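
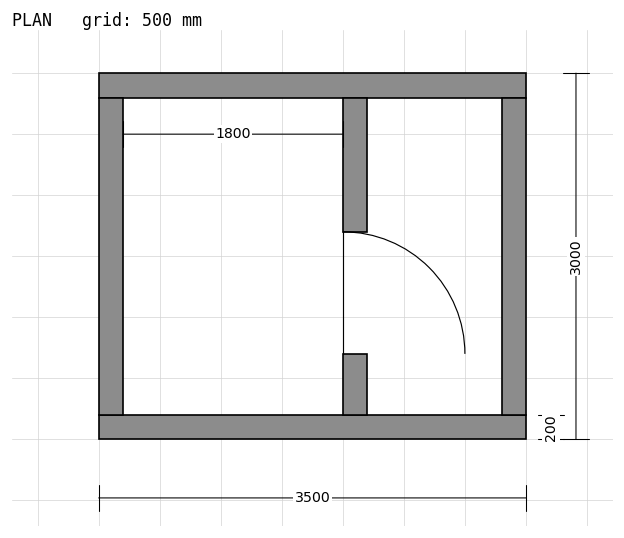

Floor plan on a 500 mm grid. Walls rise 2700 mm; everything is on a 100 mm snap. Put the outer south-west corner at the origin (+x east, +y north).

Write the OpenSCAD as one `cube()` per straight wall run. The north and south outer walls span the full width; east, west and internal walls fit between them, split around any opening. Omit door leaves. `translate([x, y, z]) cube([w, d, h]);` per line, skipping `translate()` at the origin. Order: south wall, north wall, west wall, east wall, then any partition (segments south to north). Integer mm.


cube([3500, 200, 2700]);
translate([0, 2800, 0]) cube([3500, 200, 2700]);
translate([0, 200, 0]) cube([200, 2600, 2700]);
translate([3300, 200, 0]) cube([200, 2600, 2700]);
translate([2000, 200, 0]) cube([200, 500, 2700]);
translate([2000, 1700, 0]) cube([200, 1100, 2700]);


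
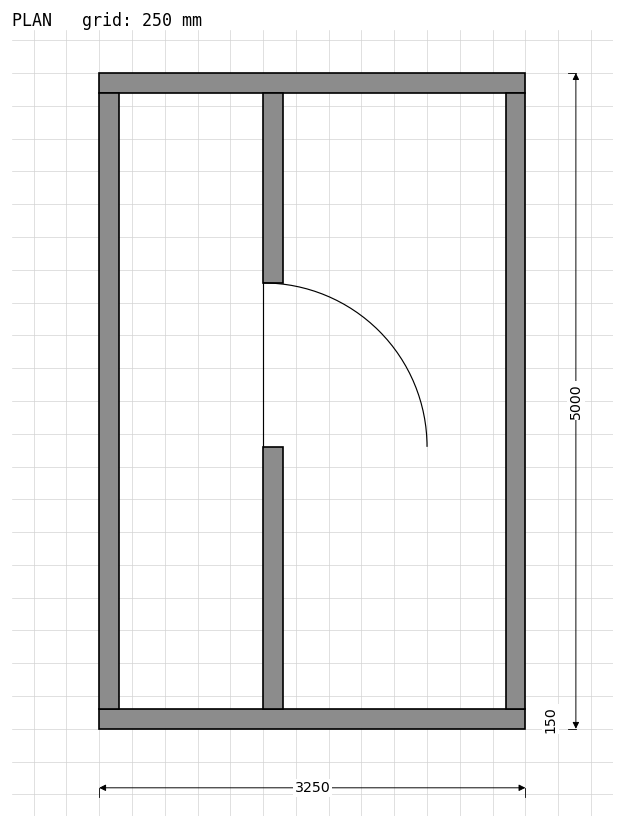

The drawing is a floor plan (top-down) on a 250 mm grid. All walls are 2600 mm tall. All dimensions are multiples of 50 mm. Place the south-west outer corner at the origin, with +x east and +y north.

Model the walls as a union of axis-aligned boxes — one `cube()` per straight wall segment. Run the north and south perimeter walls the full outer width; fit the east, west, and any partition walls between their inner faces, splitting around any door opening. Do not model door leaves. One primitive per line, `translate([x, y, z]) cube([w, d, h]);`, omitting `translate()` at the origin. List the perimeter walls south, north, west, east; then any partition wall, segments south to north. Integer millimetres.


cube([3250, 150, 2600]);
translate([0, 4850, 0]) cube([3250, 150, 2600]);
translate([0, 150, 0]) cube([150, 4700, 2600]);
translate([3100, 150, 0]) cube([150, 4700, 2600]);
translate([1250, 150, 0]) cube([150, 2000, 2600]);
translate([1250, 3400, 0]) cube([150, 1450, 2600]);


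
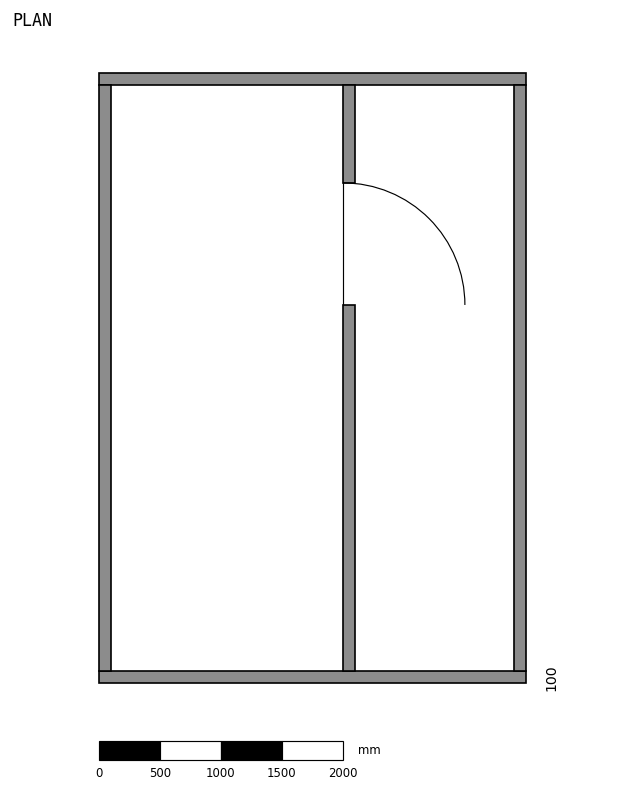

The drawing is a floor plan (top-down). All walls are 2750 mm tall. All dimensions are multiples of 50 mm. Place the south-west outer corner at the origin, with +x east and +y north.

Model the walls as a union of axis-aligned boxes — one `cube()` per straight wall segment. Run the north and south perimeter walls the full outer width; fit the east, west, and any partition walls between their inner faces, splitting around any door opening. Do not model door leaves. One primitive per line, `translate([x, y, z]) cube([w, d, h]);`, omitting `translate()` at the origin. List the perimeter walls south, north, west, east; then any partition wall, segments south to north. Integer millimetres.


cube([3500, 100, 2750]);
translate([0, 4900, 0]) cube([3500, 100, 2750]);
translate([0, 100, 0]) cube([100, 4800, 2750]);
translate([3400, 100, 0]) cube([100, 4800, 2750]);
translate([2000, 100, 0]) cube([100, 3000, 2750]);
translate([2000, 4100, 0]) cube([100, 800, 2750]);


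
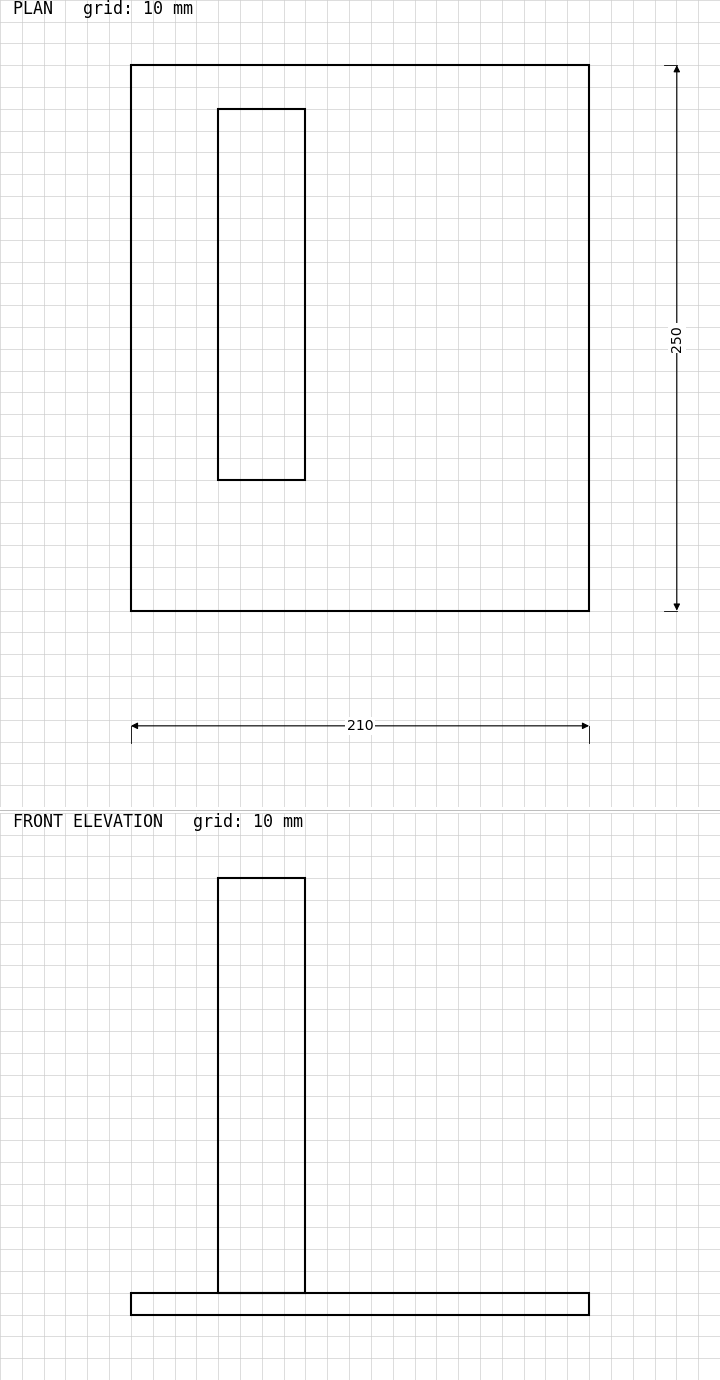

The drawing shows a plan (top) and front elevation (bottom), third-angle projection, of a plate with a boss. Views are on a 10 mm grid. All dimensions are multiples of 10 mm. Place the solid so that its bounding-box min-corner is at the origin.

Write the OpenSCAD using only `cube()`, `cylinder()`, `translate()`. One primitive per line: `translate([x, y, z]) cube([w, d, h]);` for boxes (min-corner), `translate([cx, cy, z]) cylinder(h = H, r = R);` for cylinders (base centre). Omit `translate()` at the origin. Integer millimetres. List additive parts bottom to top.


cube([210, 250, 10]);
translate([40, 60, 10]) cube([40, 170, 190]);


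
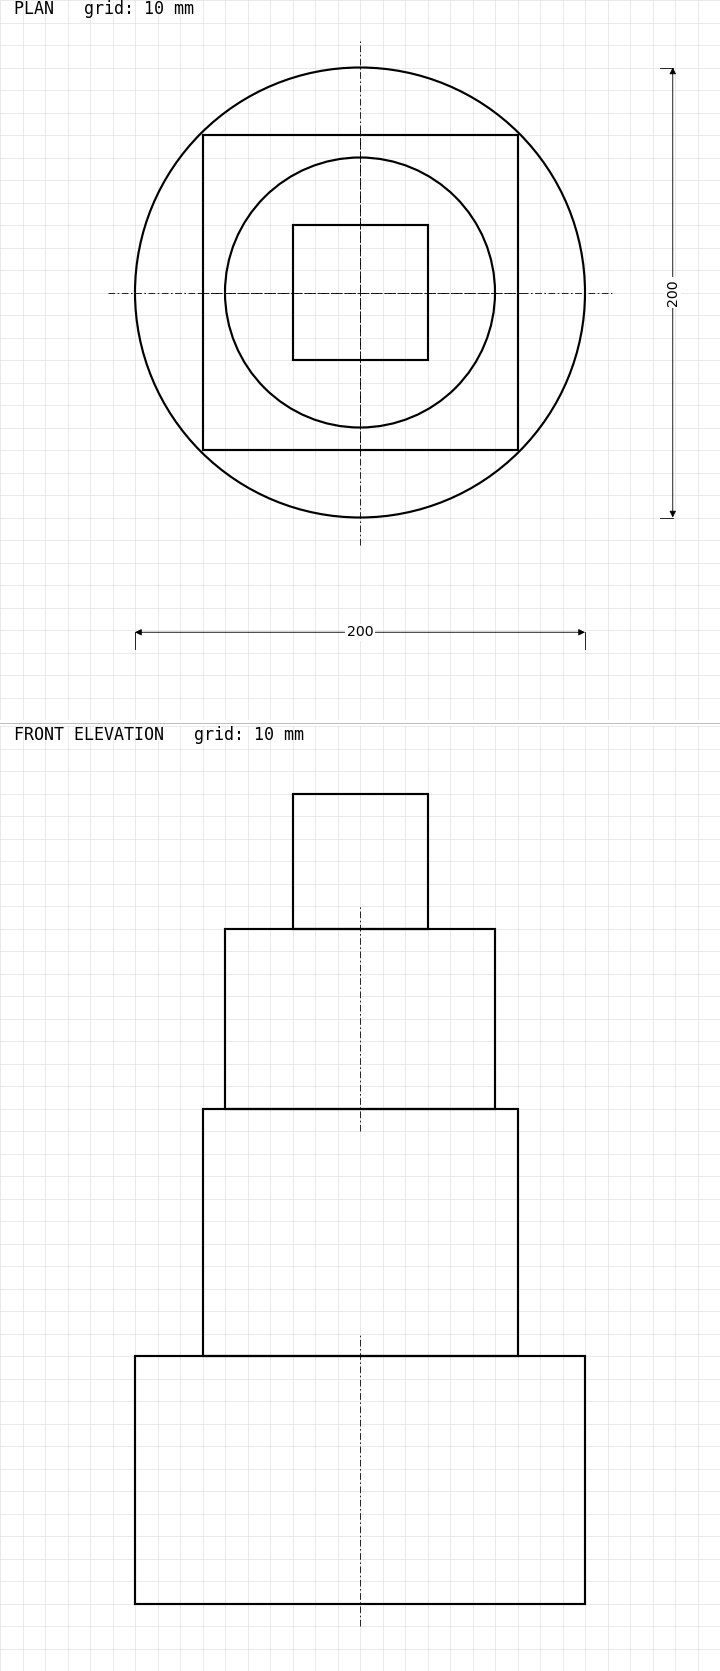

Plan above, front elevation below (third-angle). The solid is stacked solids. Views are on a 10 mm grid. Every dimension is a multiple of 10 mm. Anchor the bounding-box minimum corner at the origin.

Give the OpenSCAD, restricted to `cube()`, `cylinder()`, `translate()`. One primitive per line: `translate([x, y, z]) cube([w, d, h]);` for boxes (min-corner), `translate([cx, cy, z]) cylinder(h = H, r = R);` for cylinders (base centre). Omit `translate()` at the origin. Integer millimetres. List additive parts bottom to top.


translate([100, 100, 0]) cylinder(h = 110, r = 100);
translate([30, 30, 110]) cube([140, 140, 110]);
translate([100, 100, 220]) cylinder(h = 80, r = 60);
translate([70, 70, 300]) cube([60, 60, 60]);


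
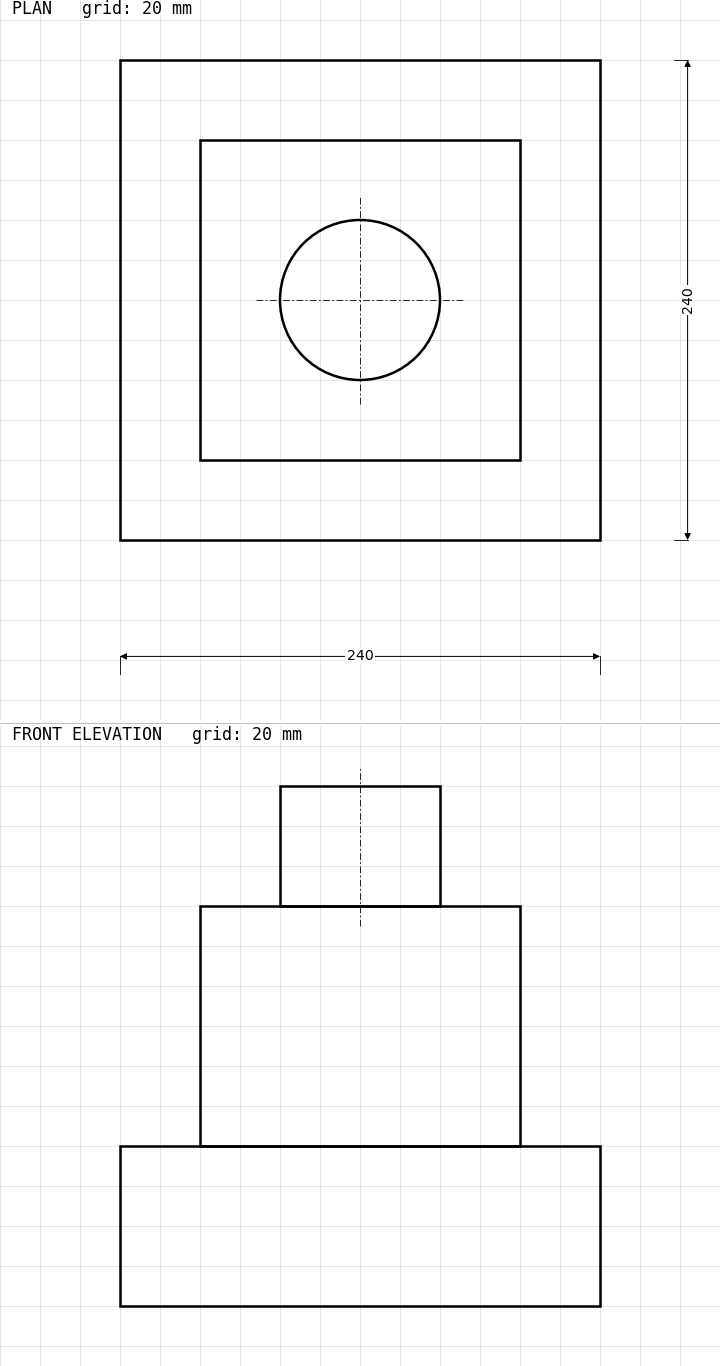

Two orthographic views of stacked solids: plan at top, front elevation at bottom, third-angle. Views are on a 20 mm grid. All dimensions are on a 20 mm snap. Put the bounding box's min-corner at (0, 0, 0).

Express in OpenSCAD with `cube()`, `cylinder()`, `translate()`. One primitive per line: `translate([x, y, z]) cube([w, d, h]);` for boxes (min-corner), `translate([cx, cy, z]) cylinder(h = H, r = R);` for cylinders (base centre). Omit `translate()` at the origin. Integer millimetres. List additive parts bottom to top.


cube([240, 240, 80]);
translate([40, 40, 80]) cube([160, 160, 120]);
translate([120, 120, 200]) cylinder(h = 60, r = 40);


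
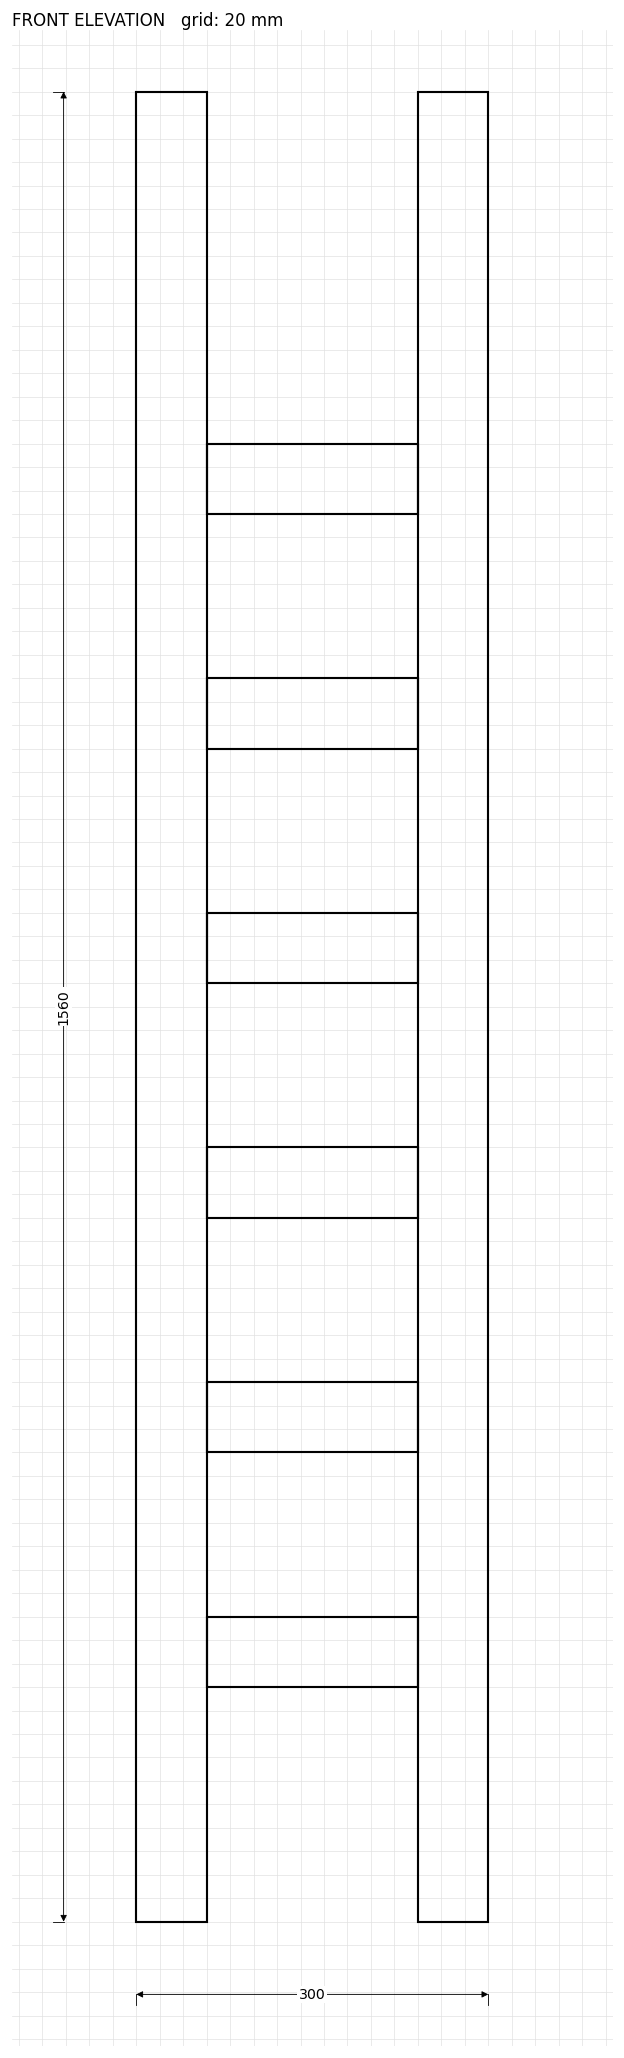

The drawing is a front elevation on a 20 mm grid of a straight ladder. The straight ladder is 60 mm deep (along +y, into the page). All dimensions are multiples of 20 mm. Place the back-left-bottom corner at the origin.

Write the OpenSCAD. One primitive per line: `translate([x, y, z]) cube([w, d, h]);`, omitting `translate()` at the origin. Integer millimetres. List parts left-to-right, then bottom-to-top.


cube([60, 60, 1560]);
translate([60, 0, 200]) cube([180, 60, 60]);
translate([60, 0, 400]) cube([180, 60, 60]);
translate([60, 0, 600]) cube([180, 60, 60]);
translate([60, 0, 800]) cube([180, 60, 60]);
translate([60, 0, 1000]) cube([180, 60, 60]);
translate([60, 0, 1200]) cube([180, 60, 60]);
translate([240, 0, 0]) cube([60, 60, 1560]);


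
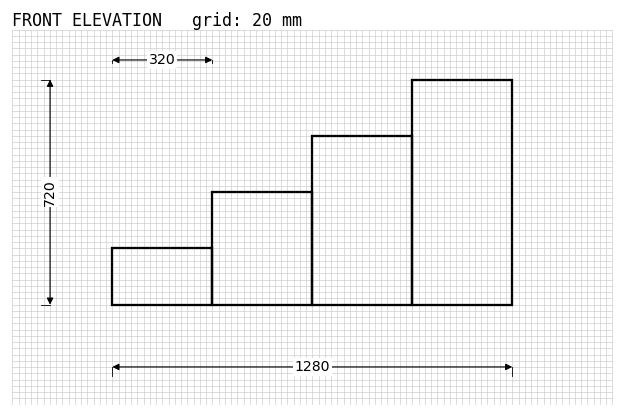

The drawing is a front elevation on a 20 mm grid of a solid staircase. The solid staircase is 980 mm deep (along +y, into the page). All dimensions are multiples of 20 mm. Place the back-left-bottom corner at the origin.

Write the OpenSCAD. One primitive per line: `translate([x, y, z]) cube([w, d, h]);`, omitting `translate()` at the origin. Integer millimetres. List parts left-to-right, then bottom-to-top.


cube([320, 980, 180]);
translate([320, 0, 0]) cube([320, 980, 360]);
translate([640, 0, 0]) cube([320, 980, 540]);
translate([960, 0, 0]) cube([320, 980, 720]);


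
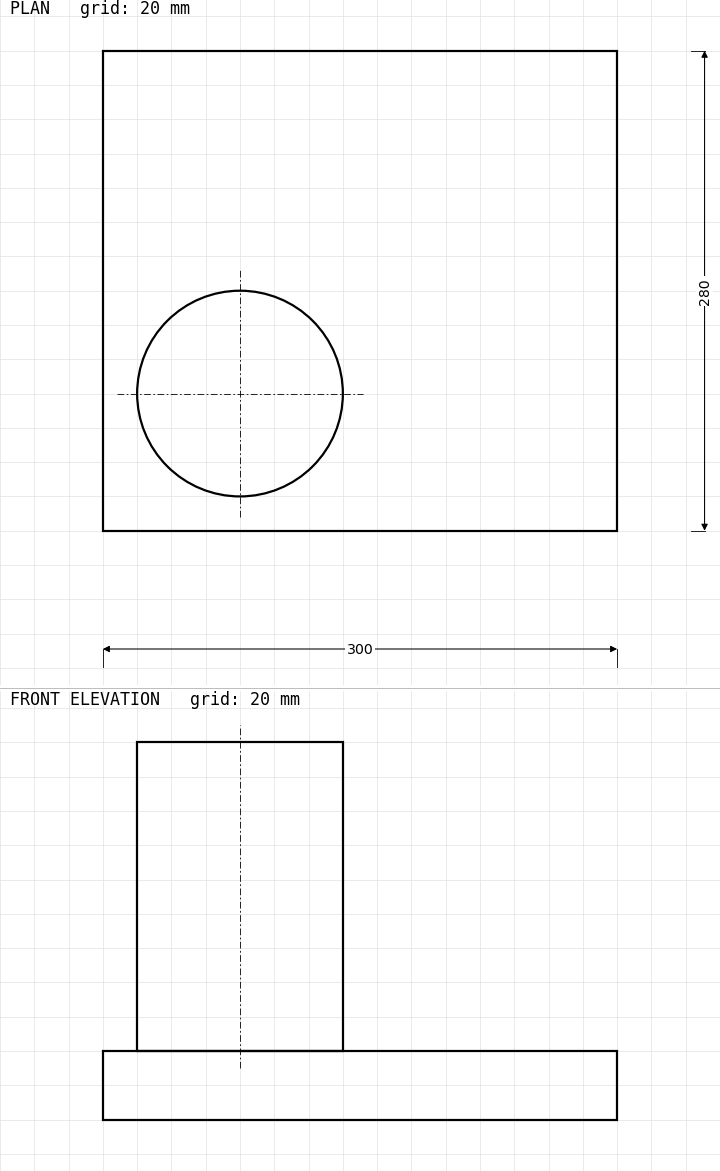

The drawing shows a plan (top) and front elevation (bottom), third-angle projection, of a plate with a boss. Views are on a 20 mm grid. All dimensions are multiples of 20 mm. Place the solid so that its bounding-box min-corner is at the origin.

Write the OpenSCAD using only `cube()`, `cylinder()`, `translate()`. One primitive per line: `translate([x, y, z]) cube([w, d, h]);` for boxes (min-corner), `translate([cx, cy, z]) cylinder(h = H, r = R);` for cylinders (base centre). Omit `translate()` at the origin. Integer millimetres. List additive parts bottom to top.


cube([300, 280, 40]);
translate([80, 80, 40]) cylinder(h = 180, r = 60);


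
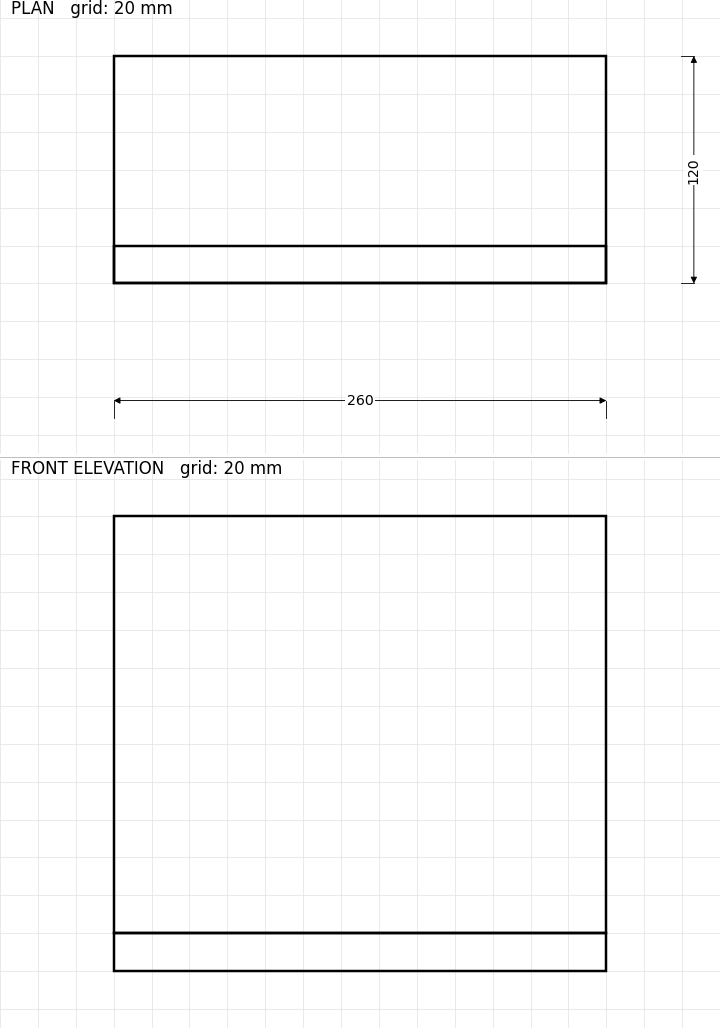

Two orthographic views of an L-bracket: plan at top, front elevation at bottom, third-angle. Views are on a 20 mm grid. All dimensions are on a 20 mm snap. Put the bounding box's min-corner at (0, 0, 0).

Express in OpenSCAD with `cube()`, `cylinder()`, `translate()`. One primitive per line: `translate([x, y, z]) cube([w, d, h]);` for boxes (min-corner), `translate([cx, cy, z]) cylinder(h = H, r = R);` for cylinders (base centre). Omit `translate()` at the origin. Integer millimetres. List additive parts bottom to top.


cube([260, 120, 20]);
translate([0, 0, 20]) cube([260, 20, 220]);


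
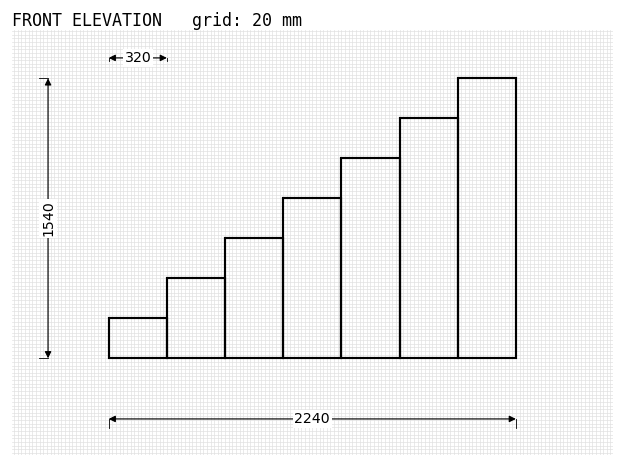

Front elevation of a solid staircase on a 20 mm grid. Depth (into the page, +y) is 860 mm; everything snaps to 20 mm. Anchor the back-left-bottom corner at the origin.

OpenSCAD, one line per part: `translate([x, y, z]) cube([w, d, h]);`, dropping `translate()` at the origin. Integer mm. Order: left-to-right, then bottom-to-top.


cube([320, 860, 220]);
translate([320, 0, 0]) cube([320, 860, 440]);
translate([640, 0, 0]) cube([320, 860, 660]);
translate([960, 0, 0]) cube([320, 860, 880]);
translate([1280, 0, 0]) cube([320, 860, 1100]);
translate([1600, 0, 0]) cube([320, 860, 1320]);
translate([1920, 0, 0]) cube([320, 860, 1540]);


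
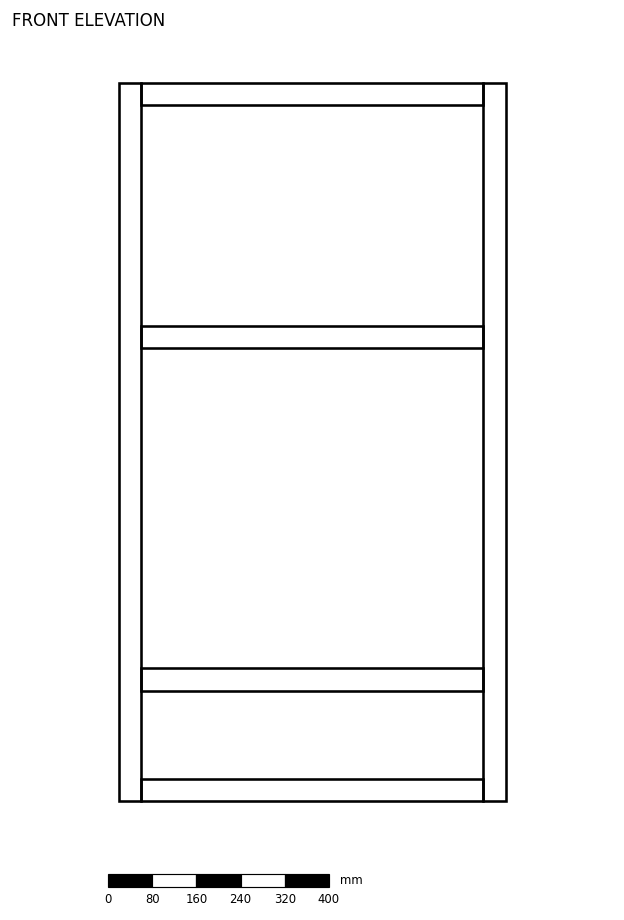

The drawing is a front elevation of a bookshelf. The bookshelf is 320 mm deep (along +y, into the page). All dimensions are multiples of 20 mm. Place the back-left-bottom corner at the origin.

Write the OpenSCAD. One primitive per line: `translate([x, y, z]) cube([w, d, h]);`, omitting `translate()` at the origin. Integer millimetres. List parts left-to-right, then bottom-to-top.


cube([40, 320, 1300]);
translate([40, 0, 0]) cube([620, 320, 40]);
translate([40, 0, 200]) cube([620, 320, 40]);
translate([40, 0, 820]) cube([620, 320, 40]);
translate([40, 0, 1260]) cube([620, 320, 40]);
translate([660, 0, 0]) cube([40, 320, 1300]);


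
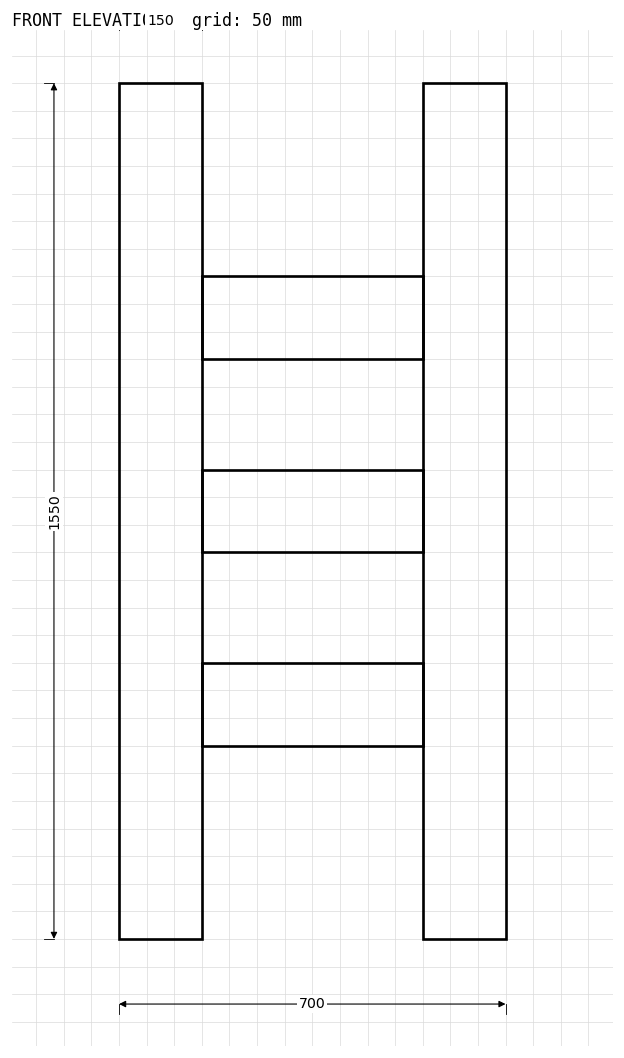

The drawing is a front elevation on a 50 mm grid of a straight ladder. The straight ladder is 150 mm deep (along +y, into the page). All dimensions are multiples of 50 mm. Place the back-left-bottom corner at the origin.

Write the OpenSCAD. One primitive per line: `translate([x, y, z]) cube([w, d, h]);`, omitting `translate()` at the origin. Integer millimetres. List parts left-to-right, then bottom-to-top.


cube([150, 150, 1550]);
translate([150, 0, 350]) cube([400, 150, 150]);
translate([150, 0, 700]) cube([400, 150, 150]);
translate([150, 0, 1050]) cube([400, 150, 150]);
translate([550, 0, 0]) cube([150, 150, 1550]);


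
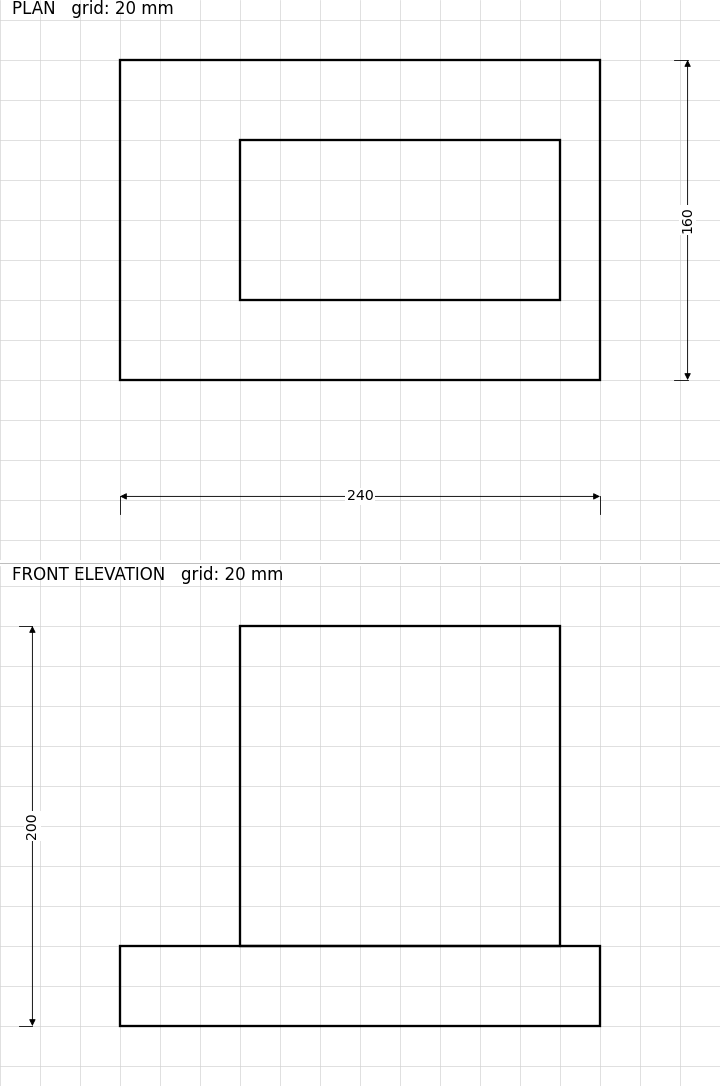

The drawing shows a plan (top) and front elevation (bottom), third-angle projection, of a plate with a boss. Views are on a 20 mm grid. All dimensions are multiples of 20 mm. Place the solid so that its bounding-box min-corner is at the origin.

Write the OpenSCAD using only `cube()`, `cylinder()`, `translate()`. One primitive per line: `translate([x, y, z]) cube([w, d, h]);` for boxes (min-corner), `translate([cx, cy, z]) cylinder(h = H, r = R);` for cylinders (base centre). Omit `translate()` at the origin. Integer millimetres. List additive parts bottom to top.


cube([240, 160, 40]);
translate([60, 40, 40]) cube([160, 80, 160]);


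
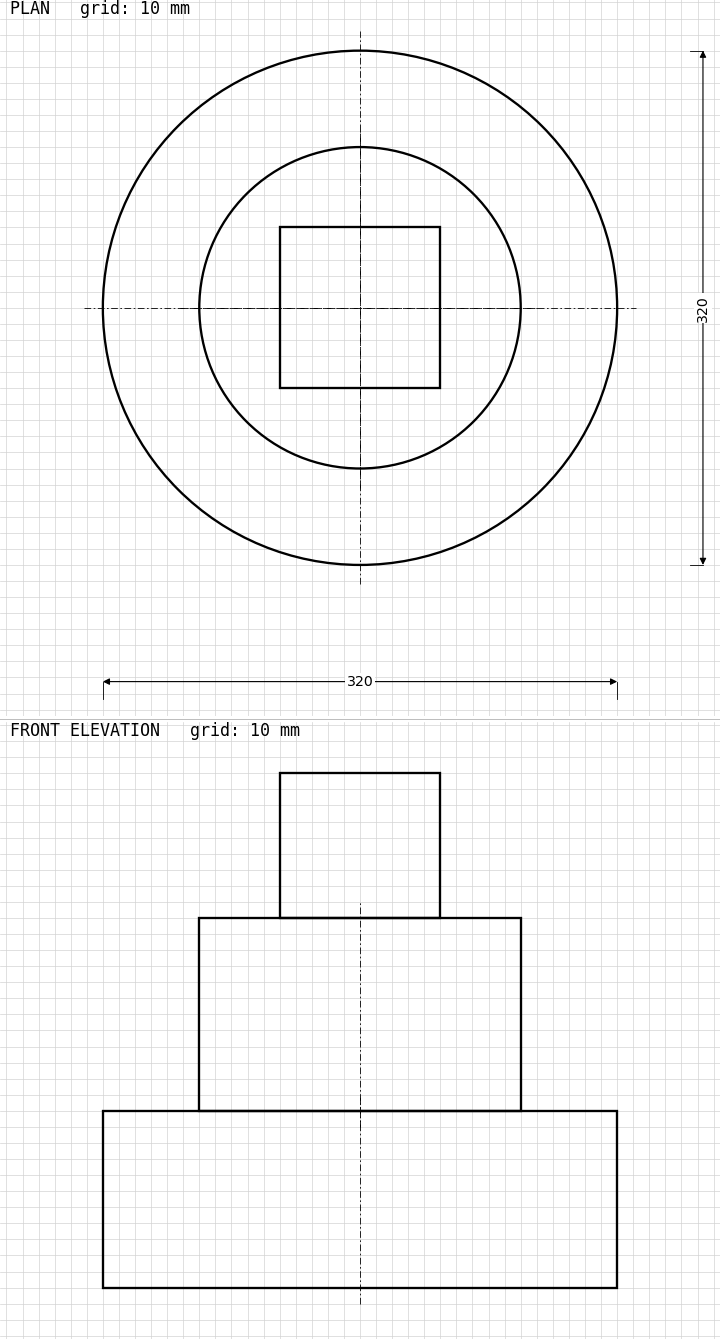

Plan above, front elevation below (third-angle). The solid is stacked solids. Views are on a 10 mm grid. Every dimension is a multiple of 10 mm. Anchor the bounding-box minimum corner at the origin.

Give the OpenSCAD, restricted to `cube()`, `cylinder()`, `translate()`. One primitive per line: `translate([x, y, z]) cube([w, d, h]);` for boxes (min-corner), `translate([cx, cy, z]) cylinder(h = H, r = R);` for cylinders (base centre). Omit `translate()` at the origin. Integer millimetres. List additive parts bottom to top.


translate([160, 160, 0]) cylinder(h = 110, r = 160);
translate([160, 160, 110]) cylinder(h = 120, r = 100);
translate([110, 110, 230]) cube([100, 100, 90]);


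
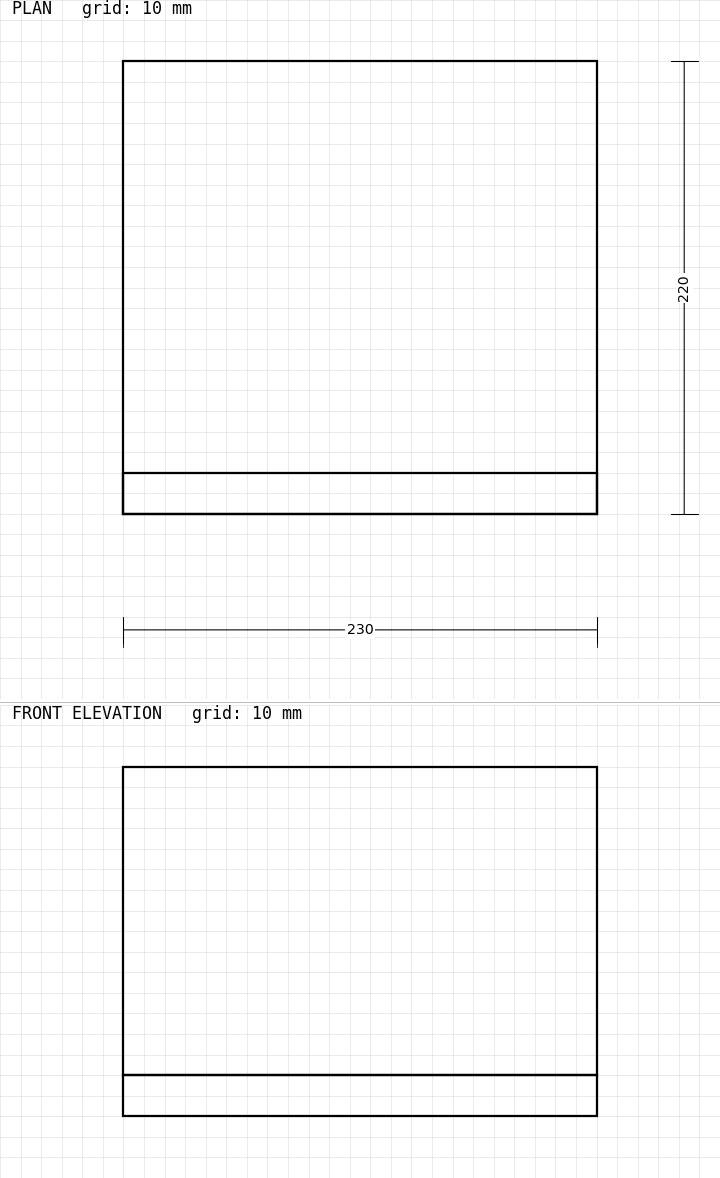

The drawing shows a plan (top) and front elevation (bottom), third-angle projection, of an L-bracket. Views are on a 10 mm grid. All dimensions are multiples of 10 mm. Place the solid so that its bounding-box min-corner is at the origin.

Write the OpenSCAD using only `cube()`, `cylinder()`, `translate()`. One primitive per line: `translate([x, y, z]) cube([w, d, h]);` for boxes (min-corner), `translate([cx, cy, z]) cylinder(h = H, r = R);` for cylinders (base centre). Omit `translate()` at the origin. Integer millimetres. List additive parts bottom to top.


cube([230, 220, 20]);
translate([0, 0, 20]) cube([230, 20, 150]);


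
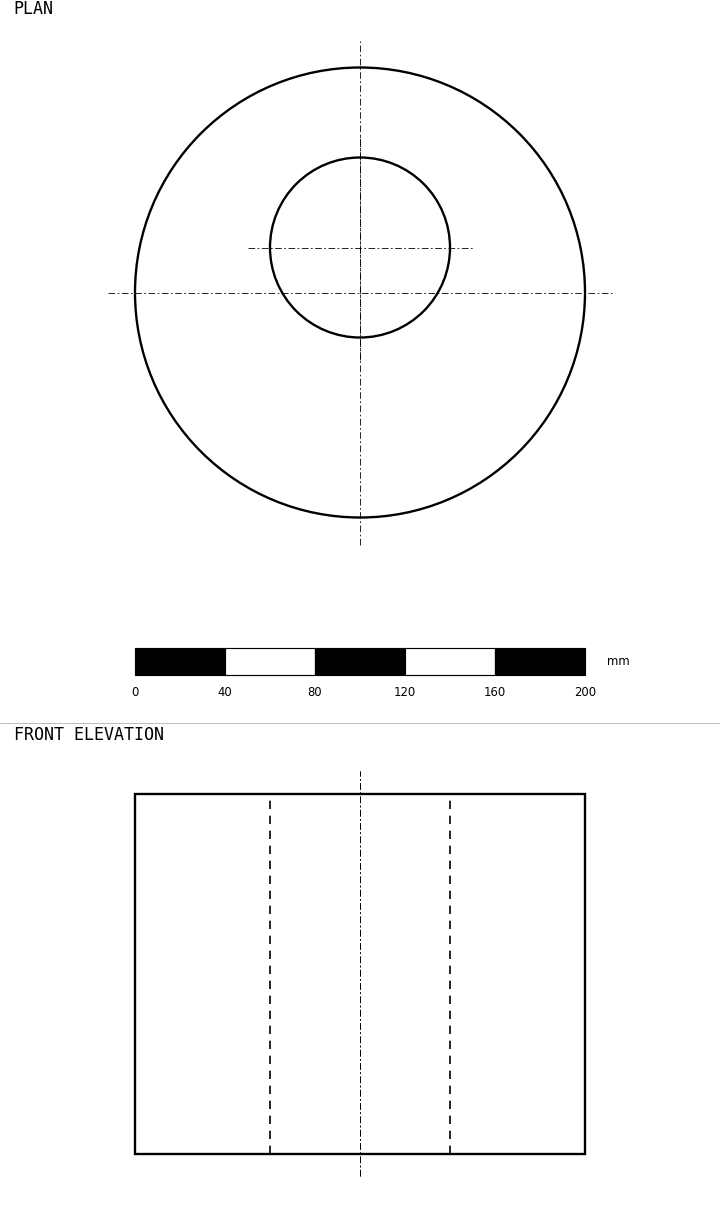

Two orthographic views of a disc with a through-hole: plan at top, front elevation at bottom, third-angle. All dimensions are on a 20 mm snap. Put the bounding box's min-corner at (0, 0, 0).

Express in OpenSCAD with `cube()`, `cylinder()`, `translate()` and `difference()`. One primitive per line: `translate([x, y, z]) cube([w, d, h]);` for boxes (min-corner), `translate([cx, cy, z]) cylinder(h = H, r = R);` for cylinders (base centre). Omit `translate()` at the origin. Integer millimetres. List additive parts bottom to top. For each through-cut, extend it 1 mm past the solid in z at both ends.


difference() {
  translate([100, 100, 0]) cylinder(h = 160, r = 100);
  translate([100, 120, -1]) cylinder(h = 162, r = 40);
}


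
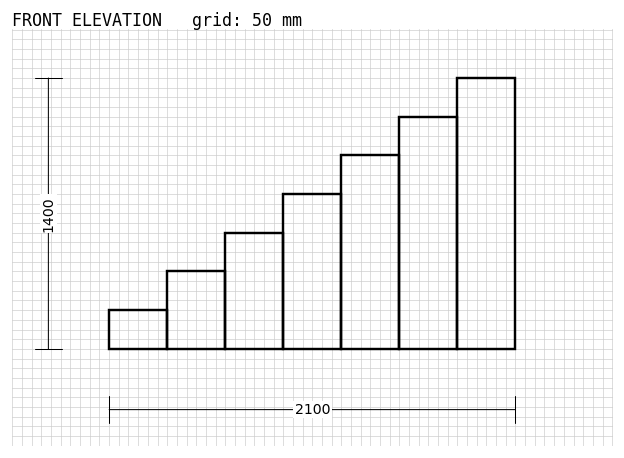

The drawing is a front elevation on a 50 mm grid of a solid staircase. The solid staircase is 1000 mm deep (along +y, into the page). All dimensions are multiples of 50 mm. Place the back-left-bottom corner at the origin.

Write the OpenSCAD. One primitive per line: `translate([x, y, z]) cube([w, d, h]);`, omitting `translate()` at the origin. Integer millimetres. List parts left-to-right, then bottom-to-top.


cube([300, 1000, 200]);
translate([300, 0, 0]) cube([300, 1000, 400]);
translate([600, 0, 0]) cube([300, 1000, 600]);
translate([900, 0, 0]) cube([300, 1000, 800]);
translate([1200, 0, 0]) cube([300, 1000, 1000]);
translate([1500, 0, 0]) cube([300, 1000, 1200]);
translate([1800, 0, 0]) cube([300, 1000, 1400]);


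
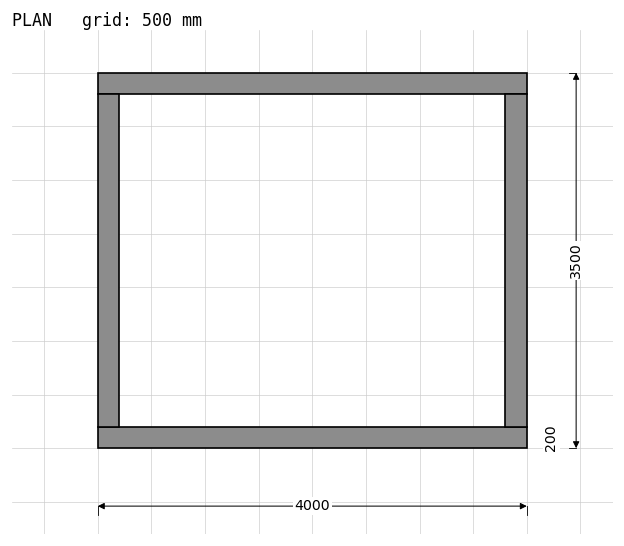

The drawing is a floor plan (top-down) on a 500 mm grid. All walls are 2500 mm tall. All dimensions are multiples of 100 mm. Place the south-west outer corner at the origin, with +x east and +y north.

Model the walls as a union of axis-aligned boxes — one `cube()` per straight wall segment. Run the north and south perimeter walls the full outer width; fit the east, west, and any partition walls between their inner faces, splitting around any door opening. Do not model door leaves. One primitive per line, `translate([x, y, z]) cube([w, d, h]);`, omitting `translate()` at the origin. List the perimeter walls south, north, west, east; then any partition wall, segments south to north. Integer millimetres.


cube([4000, 200, 2500]);
translate([0, 3300, 0]) cube([4000, 200, 2500]);
translate([0, 200, 0]) cube([200, 3100, 2500]);
translate([3800, 200, 0]) cube([200, 3100, 2500]);


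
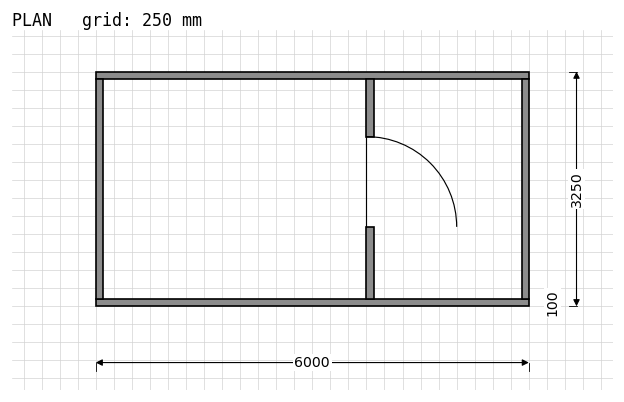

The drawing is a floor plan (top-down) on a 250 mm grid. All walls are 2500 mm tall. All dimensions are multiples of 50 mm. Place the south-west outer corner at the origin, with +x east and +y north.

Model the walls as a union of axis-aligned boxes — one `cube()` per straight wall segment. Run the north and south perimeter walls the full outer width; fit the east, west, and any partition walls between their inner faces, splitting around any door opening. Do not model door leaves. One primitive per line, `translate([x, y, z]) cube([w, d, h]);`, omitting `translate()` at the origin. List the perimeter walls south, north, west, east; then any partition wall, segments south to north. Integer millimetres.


cube([6000, 100, 2500]);
translate([0, 3150, 0]) cube([6000, 100, 2500]);
translate([0, 100, 0]) cube([100, 3050, 2500]);
translate([5900, 100, 0]) cube([100, 3050, 2500]);
translate([3750, 100, 0]) cube([100, 1000, 2500]);
translate([3750, 2350, 0]) cube([100, 800, 2500]);


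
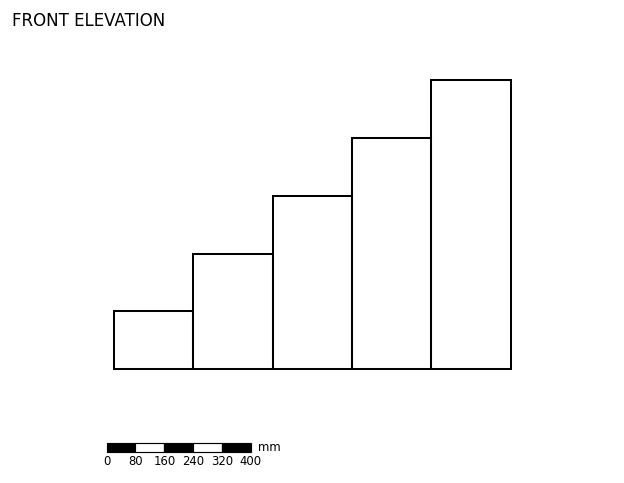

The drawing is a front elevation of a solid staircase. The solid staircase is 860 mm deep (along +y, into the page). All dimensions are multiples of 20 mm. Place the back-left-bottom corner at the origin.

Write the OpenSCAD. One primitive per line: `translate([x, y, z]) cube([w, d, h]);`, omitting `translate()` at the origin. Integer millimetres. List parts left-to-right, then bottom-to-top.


cube([220, 860, 160]);
translate([220, 0, 0]) cube([220, 860, 320]);
translate([440, 0, 0]) cube([220, 860, 480]);
translate([660, 0, 0]) cube([220, 860, 640]);
translate([880, 0, 0]) cube([220, 860, 800]);


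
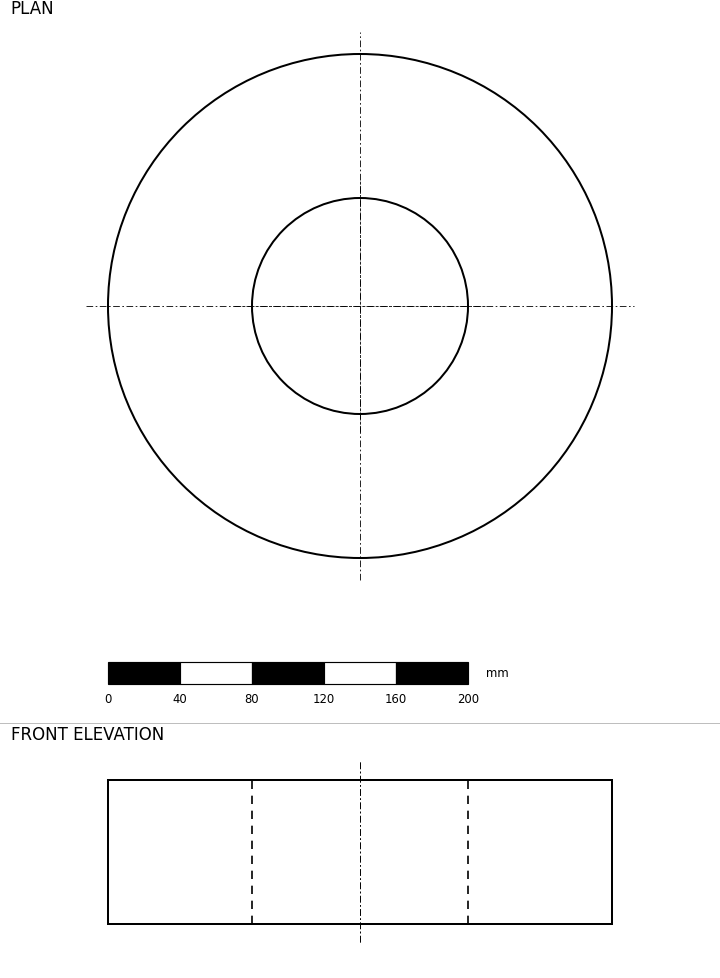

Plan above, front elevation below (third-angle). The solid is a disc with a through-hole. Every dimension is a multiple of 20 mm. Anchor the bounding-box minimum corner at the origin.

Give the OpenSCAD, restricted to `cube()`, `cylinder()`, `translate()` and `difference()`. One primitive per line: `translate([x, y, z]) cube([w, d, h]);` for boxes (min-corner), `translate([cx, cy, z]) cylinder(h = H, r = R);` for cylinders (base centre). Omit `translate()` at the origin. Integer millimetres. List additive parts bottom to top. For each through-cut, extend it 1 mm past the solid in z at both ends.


difference() {
  translate([140, 140, 0]) cylinder(h = 80, r = 140);
  translate([140, 140, -1]) cylinder(h = 82, r = 60);
}


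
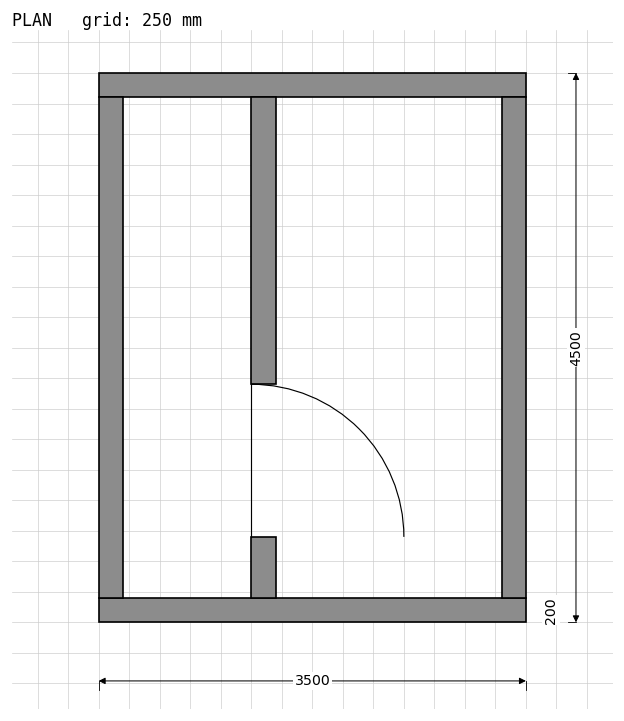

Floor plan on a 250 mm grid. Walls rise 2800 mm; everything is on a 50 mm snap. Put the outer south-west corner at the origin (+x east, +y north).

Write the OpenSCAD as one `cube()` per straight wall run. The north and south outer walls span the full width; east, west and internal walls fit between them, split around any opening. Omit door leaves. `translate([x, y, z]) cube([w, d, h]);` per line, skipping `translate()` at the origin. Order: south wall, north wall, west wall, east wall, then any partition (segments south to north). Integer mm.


cube([3500, 200, 2800]);
translate([0, 4300, 0]) cube([3500, 200, 2800]);
translate([0, 200, 0]) cube([200, 4100, 2800]);
translate([3300, 200, 0]) cube([200, 4100, 2800]);
translate([1250, 200, 0]) cube([200, 500, 2800]);
translate([1250, 1950, 0]) cube([200, 2350, 2800]);


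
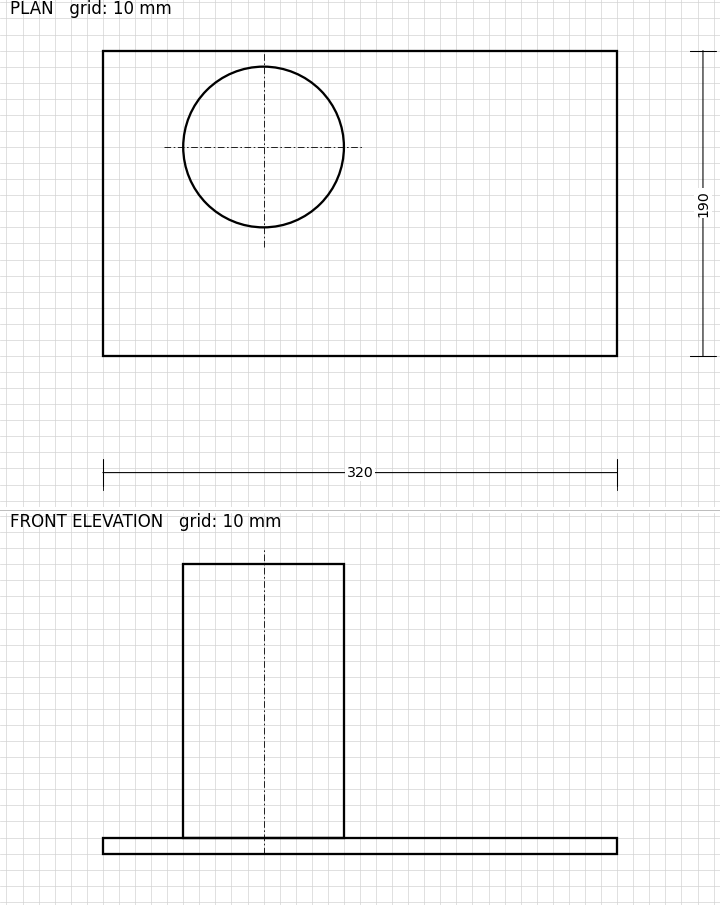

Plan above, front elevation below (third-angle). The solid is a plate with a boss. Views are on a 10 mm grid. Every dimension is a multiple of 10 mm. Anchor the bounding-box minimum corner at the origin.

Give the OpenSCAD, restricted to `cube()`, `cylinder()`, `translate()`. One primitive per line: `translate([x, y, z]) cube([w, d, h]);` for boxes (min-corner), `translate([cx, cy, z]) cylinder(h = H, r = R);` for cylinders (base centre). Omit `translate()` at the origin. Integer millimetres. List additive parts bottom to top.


cube([320, 190, 10]);
translate([100, 130, 10]) cylinder(h = 170, r = 50);


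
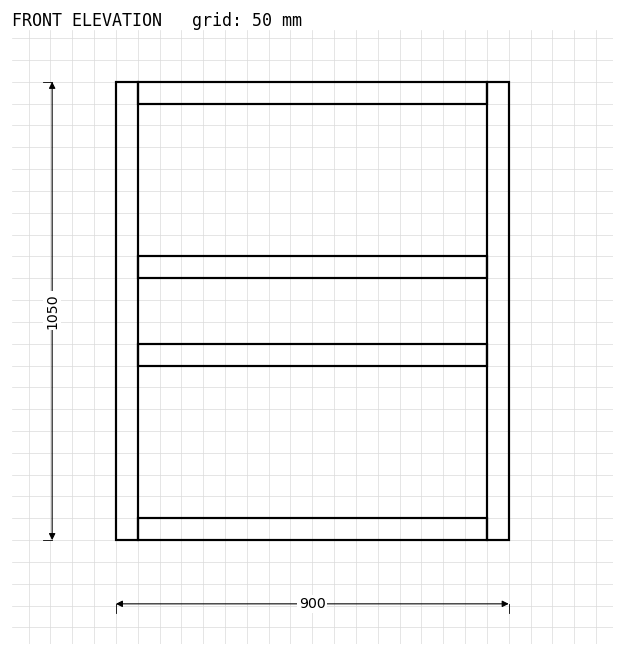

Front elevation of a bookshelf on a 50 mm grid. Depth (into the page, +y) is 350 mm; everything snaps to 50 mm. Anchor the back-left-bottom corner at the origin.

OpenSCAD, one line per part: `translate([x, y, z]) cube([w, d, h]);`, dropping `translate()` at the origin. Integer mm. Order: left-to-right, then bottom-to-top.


cube([50, 350, 1050]);
translate([50, 0, 0]) cube([800, 350, 50]);
translate([50, 0, 400]) cube([800, 350, 50]);
translate([50, 0, 600]) cube([800, 350, 50]);
translate([50, 0, 1000]) cube([800, 350, 50]);
translate([850, 0, 0]) cube([50, 350, 1050]);


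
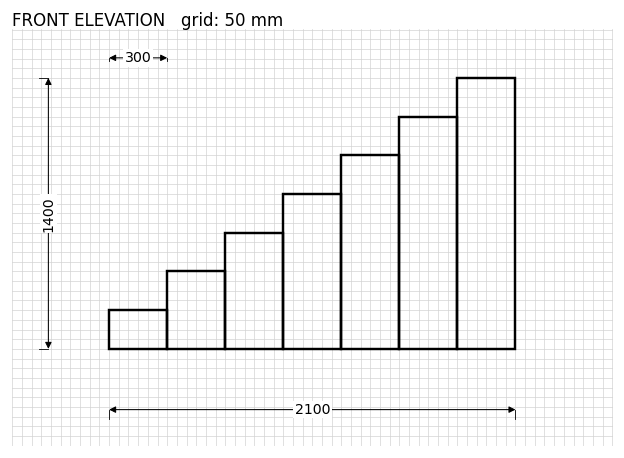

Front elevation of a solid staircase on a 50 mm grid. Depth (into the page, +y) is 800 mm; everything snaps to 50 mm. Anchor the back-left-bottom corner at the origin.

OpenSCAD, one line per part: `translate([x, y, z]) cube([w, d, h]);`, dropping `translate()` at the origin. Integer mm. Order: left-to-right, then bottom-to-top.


cube([300, 800, 200]);
translate([300, 0, 0]) cube([300, 800, 400]);
translate([600, 0, 0]) cube([300, 800, 600]);
translate([900, 0, 0]) cube([300, 800, 800]);
translate([1200, 0, 0]) cube([300, 800, 1000]);
translate([1500, 0, 0]) cube([300, 800, 1200]);
translate([1800, 0, 0]) cube([300, 800, 1400]);


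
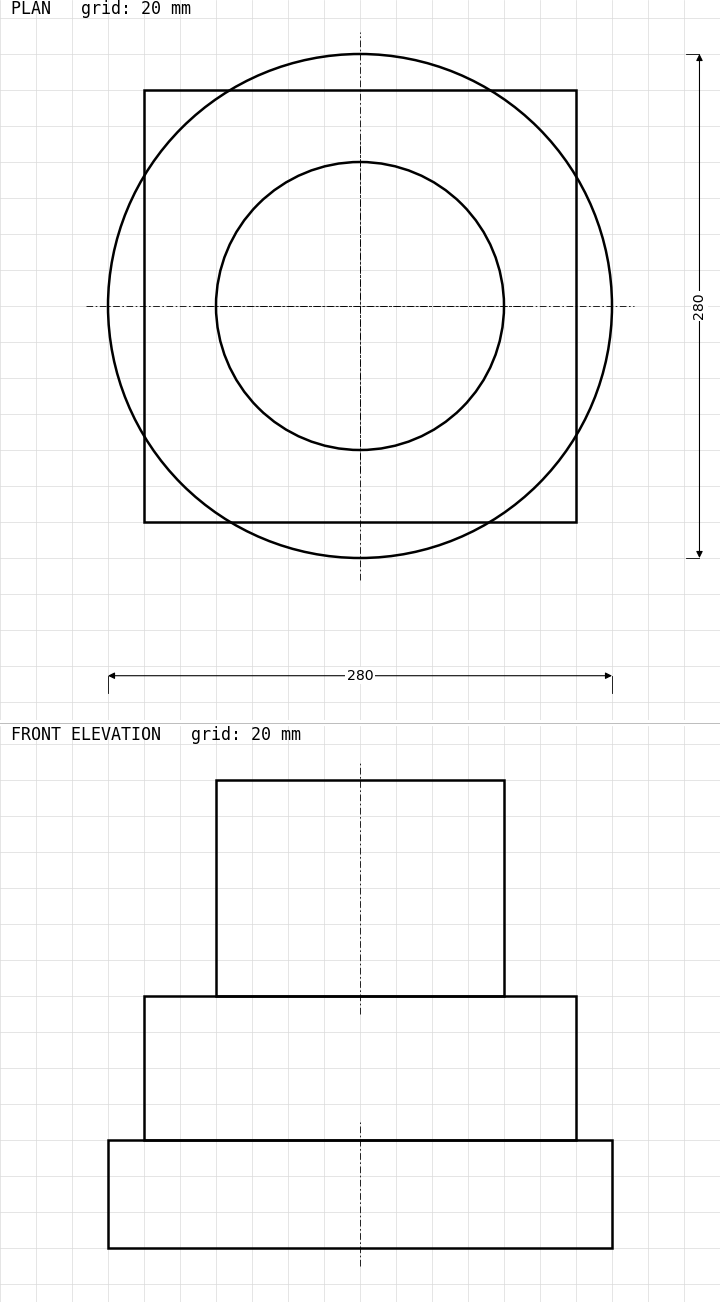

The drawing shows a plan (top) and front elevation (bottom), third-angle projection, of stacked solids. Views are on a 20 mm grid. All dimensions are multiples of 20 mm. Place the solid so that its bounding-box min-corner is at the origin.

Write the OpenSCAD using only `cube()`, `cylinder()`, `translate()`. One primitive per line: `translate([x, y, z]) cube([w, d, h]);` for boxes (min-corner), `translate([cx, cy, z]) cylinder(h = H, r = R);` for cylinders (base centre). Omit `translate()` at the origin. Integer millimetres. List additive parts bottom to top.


translate([140, 140, 0]) cylinder(h = 60, r = 140);
translate([20, 20, 60]) cube([240, 240, 80]);
translate([140, 140, 140]) cylinder(h = 120, r = 80);


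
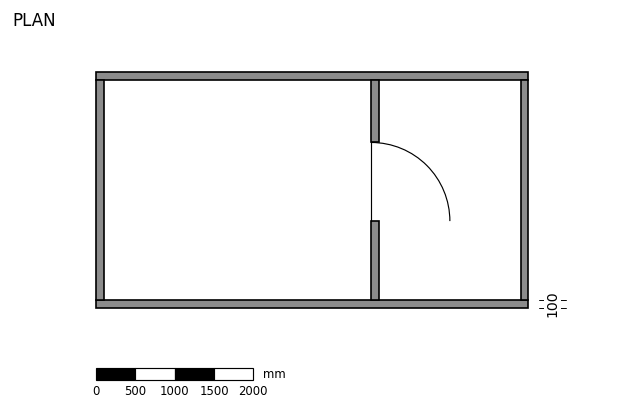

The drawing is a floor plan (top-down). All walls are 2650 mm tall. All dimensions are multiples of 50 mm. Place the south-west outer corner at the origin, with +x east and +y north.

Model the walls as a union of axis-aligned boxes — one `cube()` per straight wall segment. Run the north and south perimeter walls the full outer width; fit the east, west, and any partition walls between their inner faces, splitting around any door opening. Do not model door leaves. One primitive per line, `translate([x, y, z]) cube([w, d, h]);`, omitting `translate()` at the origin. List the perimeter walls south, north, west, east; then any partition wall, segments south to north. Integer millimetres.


cube([5500, 100, 2650]);
translate([0, 2900, 0]) cube([5500, 100, 2650]);
translate([0, 100, 0]) cube([100, 2800, 2650]);
translate([5400, 100, 0]) cube([100, 2800, 2650]);
translate([3500, 100, 0]) cube([100, 1000, 2650]);
translate([3500, 2100, 0]) cube([100, 800, 2650]);


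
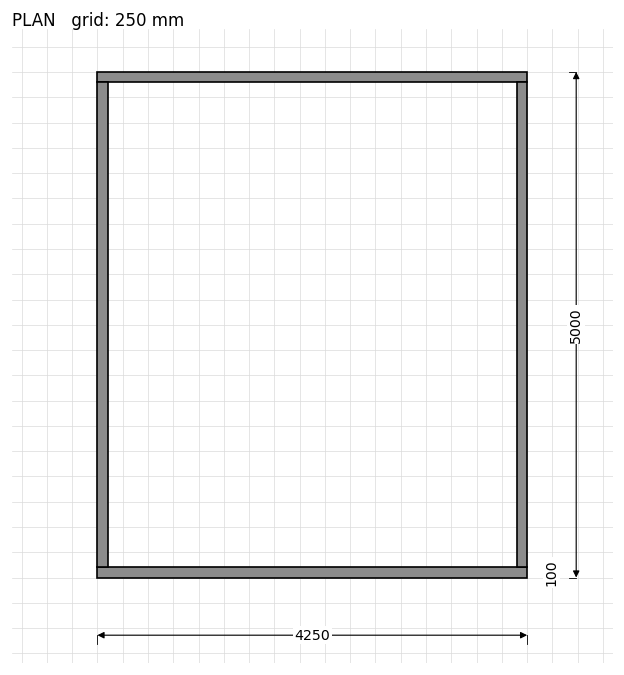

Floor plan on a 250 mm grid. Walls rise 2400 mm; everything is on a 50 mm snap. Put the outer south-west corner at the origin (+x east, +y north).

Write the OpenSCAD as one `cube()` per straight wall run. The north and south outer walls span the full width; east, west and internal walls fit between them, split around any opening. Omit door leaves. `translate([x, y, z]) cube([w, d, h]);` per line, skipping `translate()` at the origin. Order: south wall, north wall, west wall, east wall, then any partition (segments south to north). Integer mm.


cube([4250, 100, 2400]);
translate([0, 4900, 0]) cube([4250, 100, 2400]);
translate([0, 100, 0]) cube([100, 4800, 2400]);
translate([4150, 100, 0]) cube([100, 4800, 2400]);


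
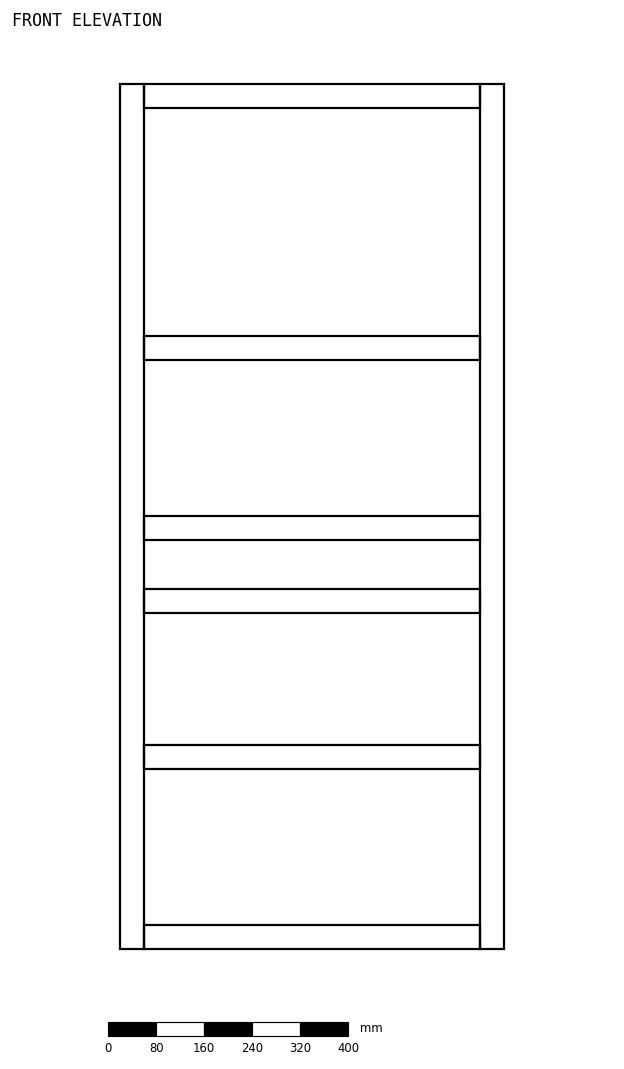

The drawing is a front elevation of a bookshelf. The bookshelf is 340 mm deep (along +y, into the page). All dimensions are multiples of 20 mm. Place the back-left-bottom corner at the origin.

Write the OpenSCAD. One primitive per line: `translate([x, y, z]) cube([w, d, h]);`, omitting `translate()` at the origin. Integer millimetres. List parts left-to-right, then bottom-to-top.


cube([40, 340, 1440]);
translate([40, 0, 0]) cube([560, 340, 40]);
translate([40, 0, 300]) cube([560, 340, 40]);
translate([40, 0, 560]) cube([560, 340, 40]);
translate([40, 0, 680]) cube([560, 340, 40]);
translate([40, 0, 980]) cube([560, 340, 40]);
translate([40, 0, 1400]) cube([560, 340, 40]);
translate([600, 0, 0]) cube([40, 340, 1440]);


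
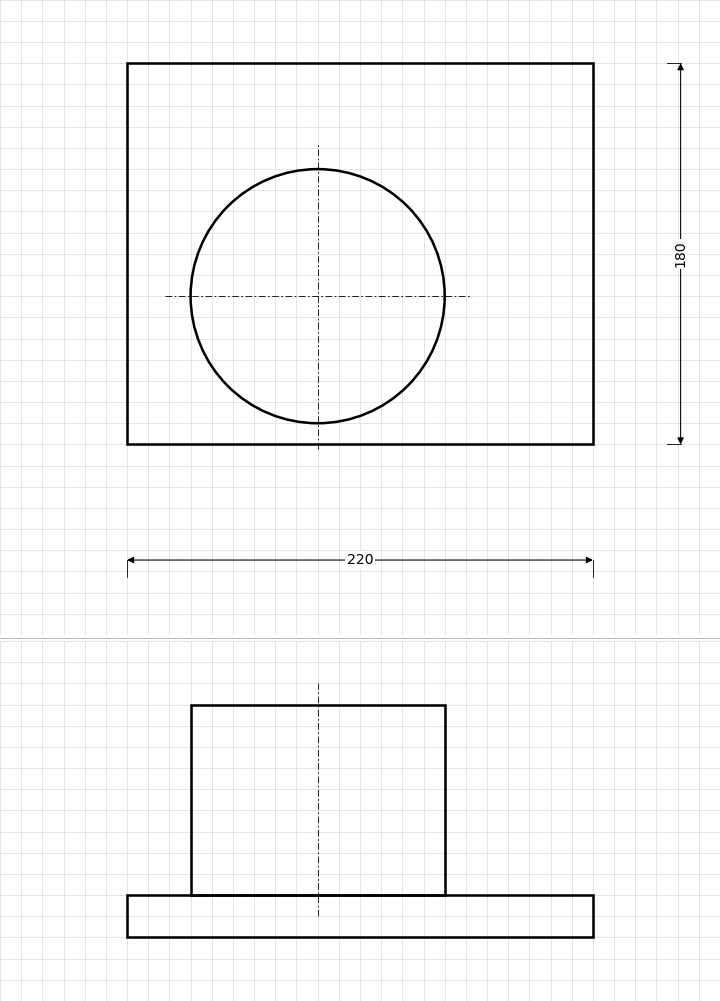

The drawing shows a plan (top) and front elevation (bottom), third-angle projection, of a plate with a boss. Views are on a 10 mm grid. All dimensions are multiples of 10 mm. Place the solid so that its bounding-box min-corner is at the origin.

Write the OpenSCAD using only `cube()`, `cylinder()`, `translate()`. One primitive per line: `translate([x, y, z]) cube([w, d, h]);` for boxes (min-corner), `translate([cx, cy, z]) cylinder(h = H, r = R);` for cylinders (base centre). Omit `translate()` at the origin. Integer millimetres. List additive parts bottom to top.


cube([220, 180, 20]);
translate([90, 70, 20]) cylinder(h = 90, r = 60);


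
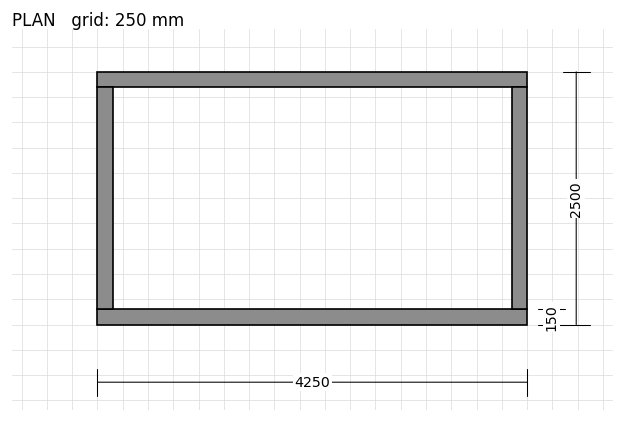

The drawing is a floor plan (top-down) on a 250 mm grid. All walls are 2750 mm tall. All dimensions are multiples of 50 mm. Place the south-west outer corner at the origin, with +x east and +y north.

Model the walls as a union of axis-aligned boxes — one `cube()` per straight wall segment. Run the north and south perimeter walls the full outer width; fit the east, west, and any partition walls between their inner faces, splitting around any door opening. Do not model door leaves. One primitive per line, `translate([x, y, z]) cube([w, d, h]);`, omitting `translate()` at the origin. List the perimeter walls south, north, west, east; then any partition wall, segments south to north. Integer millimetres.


cube([4250, 150, 2750]);
translate([0, 2350, 0]) cube([4250, 150, 2750]);
translate([0, 150, 0]) cube([150, 2200, 2750]);
translate([4100, 150, 0]) cube([150, 2200, 2750]);


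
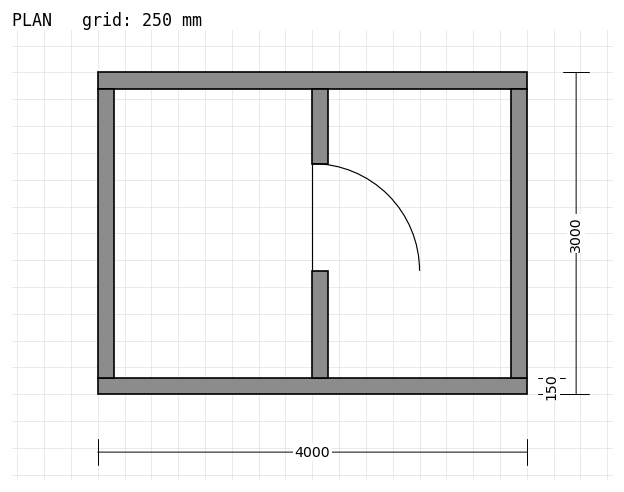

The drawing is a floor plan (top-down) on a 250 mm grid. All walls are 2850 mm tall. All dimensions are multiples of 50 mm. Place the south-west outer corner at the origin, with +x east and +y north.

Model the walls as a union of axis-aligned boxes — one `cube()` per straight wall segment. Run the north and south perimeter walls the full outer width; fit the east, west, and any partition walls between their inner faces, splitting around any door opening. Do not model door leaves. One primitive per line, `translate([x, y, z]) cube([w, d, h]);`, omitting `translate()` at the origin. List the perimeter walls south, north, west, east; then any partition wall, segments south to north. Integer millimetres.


cube([4000, 150, 2850]);
translate([0, 2850, 0]) cube([4000, 150, 2850]);
translate([0, 150, 0]) cube([150, 2700, 2850]);
translate([3850, 150, 0]) cube([150, 2700, 2850]);
translate([2000, 150, 0]) cube([150, 1000, 2850]);
translate([2000, 2150, 0]) cube([150, 700, 2850]);


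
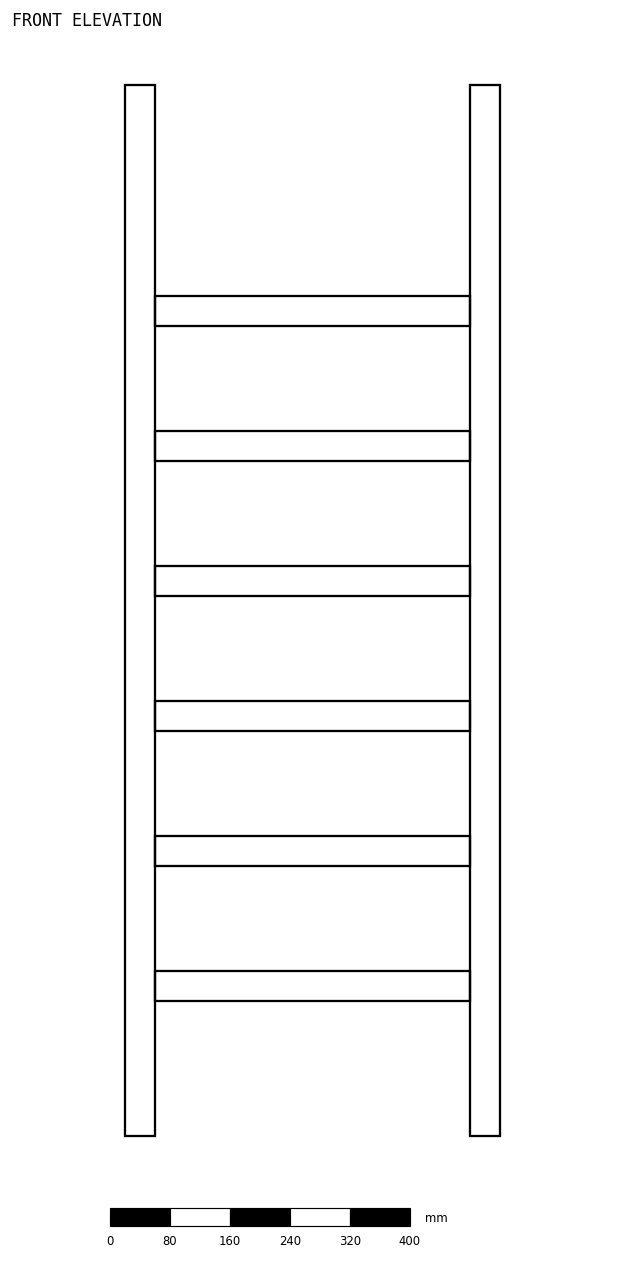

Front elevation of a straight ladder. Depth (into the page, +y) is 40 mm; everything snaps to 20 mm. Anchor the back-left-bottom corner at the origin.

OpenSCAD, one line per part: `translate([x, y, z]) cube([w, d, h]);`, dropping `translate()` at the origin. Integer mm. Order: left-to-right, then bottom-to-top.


cube([40, 40, 1400]);
translate([40, 0, 180]) cube([420, 40, 40]);
translate([40, 0, 360]) cube([420, 40, 40]);
translate([40, 0, 540]) cube([420, 40, 40]);
translate([40, 0, 720]) cube([420, 40, 40]);
translate([40, 0, 900]) cube([420, 40, 40]);
translate([40, 0, 1080]) cube([420, 40, 40]);
translate([460, 0, 0]) cube([40, 40, 1400]);


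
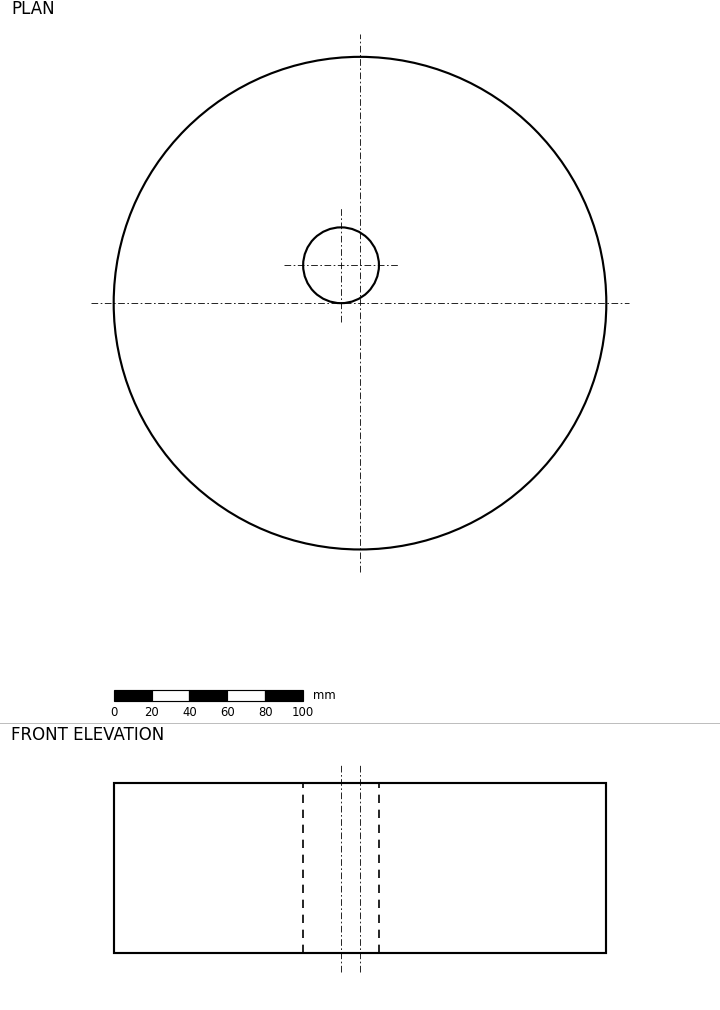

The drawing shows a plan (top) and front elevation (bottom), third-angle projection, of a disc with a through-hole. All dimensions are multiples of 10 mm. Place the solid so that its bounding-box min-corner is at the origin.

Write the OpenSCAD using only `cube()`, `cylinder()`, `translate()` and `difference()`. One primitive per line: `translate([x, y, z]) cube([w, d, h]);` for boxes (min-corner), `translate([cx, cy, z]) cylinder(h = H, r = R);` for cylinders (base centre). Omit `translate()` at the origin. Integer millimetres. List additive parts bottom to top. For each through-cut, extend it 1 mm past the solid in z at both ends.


difference() {
  translate([130, 130, 0]) cylinder(h = 90, r = 130);
  translate([120, 150, -1]) cylinder(h = 92, r = 20);
}


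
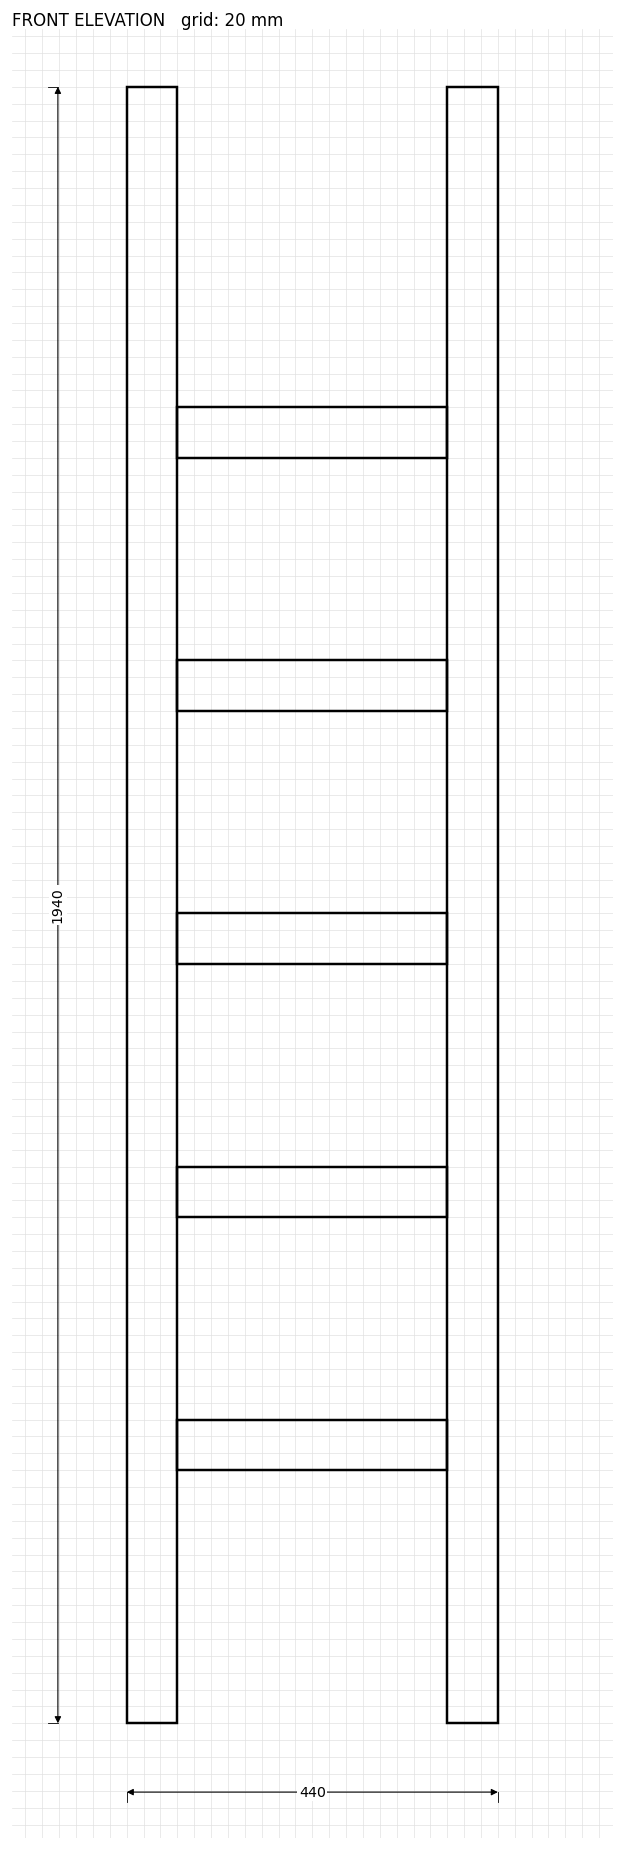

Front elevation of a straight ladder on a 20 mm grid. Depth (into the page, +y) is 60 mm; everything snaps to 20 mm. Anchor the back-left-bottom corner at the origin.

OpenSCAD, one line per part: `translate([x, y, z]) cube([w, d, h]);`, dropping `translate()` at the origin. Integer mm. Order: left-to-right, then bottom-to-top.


cube([60, 60, 1940]);
translate([60, 0, 300]) cube([320, 60, 60]);
translate([60, 0, 600]) cube([320, 60, 60]);
translate([60, 0, 900]) cube([320, 60, 60]);
translate([60, 0, 1200]) cube([320, 60, 60]);
translate([60, 0, 1500]) cube([320, 60, 60]);
translate([380, 0, 0]) cube([60, 60, 1940]);
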